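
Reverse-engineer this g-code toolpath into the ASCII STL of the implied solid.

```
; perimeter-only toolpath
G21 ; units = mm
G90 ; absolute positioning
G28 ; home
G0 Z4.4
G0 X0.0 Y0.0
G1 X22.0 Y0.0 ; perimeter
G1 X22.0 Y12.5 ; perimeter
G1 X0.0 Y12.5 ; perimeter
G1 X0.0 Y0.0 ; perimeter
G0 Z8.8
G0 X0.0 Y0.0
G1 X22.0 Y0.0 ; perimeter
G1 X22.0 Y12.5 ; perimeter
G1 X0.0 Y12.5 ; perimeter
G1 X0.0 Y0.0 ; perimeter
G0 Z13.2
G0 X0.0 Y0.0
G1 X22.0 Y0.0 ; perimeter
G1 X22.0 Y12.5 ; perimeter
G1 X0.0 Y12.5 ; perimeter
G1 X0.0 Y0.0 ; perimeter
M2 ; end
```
solid part
  facet normal 0.0000 0.0000 -1.0000
    outer loop
      vertex 22.0 12.5 0.0
      vertex 22.0 0.0 0.0
      vertex 0.0 0.0 0.0
    endloop
  endfacet
  facet normal 0.0000 0.0000 -1.0000
    outer loop
      vertex 0.0 12.5 0.0
      vertex 22.0 12.5 0.0
      vertex 0.0 0.0 0.0
    endloop
  endfacet
  facet normal 0.0000 0.0000 1.0000
    outer loop
      vertex 0.0 0.0 13.2
      vertex 22.0 0.0 13.2
      vertex 22.0 12.5 13.2
    endloop
  endfacet
  facet normal 0.0000 0.0000 1.0000
    outer loop
      vertex 0.0 0.0 13.2
      vertex 22.0 12.5 13.2
      vertex 0.0 12.5 13.2
    endloop
  endfacet
  facet normal 0.0000 -1.0000 0.0000
    outer loop
      vertex 0.0 0.0 0.0
      vertex 22.0 0.0 0.0
      vertex 22.0 0.0 13.2
    endloop
  endfacet
  facet normal 0.0000 -1.0000 0.0000
    outer loop
      vertex 0.0 0.0 0.0
      vertex 22.0 0.0 13.2
      vertex 0.0 0.0 13.2
    endloop
  endfacet
  facet normal 0.0000 1.0000 0.0000
    outer loop
      vertex 22.0 12.5 13.2
      vertex 22.0 12.5 0.0
      vertex 0.0 12.5 0.0
    endloop
  endfacet
  facet normal 0.0000 1.0000 0.0000
    outer loop
      vertex 0.0 12.5 13.2
      vertex 22.0 12.5 13.2
      vertex 0.0 12.5 0.0
    endloop
  endfacet
  facet normal -1.0000 0.0000 0.0000
    outer loop
      vertex 0.0 12.5 13.2
      vertex 0.0 12.5 0.0
      vertex 0.0 0.0 0.0
    endloop
  endfacet
  facet normal -1.0000 0.0000 0.0000
    outer loop
      vertex 0.0 0.0 13.2
      vertex 0.0 12.5 13.2
      vertex 0.0 0.0 0.0
    endloop
  endfacet
  facet normal 1.0000 0.0000 0.0000
    outer loop
      vertex 22.0 0.0 0.0
      vertex 22.0 12.5 0.0
      vertex 22.0 12.5 13.2
    endloop
  endfacet
  facet normal 1.0000 0.0000 0.0000
    outer loop
      vertex 22.0 0.0 0.0
      vertex 22.0 12.5 13.2
      vertex 22.0 0.0 13.2
    endloop
  endfacet
endsolid part

The G0 Z moves step by Δz≈4.4 mm. Every layer's G1 loop is the same polygon, so the solid is a straight extrusion of it from z=0 to z≈13.2. Closing with flat bottom and top caps and triangulating gives 12 facets — a rectangular box, roughly 22 × 12.5 mm footprint and 13.2 mm tall.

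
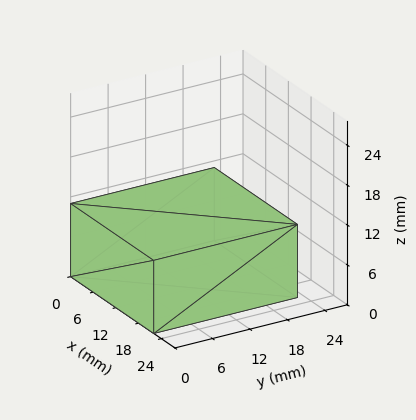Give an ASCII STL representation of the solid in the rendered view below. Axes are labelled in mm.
Reading the render: the shape is a rectangular box, roughly 22 × 23 mm footprint and 11 mm tall (dimensions read to the nearest mm from the axis ticks). For the STL, each face is triangulated and given an outward normal.

solid part
  facet normal 0.0000 0.0000 -1.0000
    outer loop
      vertex 22.0 23.0 0.0
      vertex 22.0 0.0 0.0
      vertex 0.0 0.0 0.0
    endloop
  endfacet
  facet normal 0.0000 0.0000 -1.0000
    outer loop
      vertex 0.0 23.0 0.0
      vertex 22.0 23.0 0.0
      vertex 0.0 0.0 0.0
    endloop
  endfacet
  facet normal 0.0000 0.0000 1.0000
    outer loop
      vertex 0.0 0.0 11.0
      vertex 22.0 0.0 11.0
      vertex 22.0 23.0 11.0
    endloop
  endfacet
  facet normal 0.0000 0.0000 1.0000
    outer loop
      vertex 0.0 0.0 11.0
      vertex 22.0 23.0 11.0
      vertex 0.0 23.0 11.0
    endloop
  endfacet
  facet normal 0.0000 -1.0000 0.0000
    outer loop
      vertex 0.0 0.0 0.0
      vertex 22.0 0.0 0.0
      vertex 22.0 0.0 11.0
    endloop
  endfacet
  facet normal 0.0000 -1.0000 0.0000
    outer loop
      vertex 0.0 0.0 0.0
      vertex 22.0 0.0 11.0
      vertex 0.0 0.0 11.0
    endloop
  endfacet
  facet normal 0.0000 1.0000 0.0000
    outer loop
      vertex 22.0 23.0 11.0
      vertex 22.0 23.0 0.0
      vertex 0.0 23.0 0.0
    endloop
  endfacet
  facet normal 0.0000 1.0000 0.0000
    outer loop
      vertex 0.0 23.0 11.0
      vertex 22.0 23.0 11.0
      vertex 0.0 23.0 0.0
    endloop
  endfacet
  facet normal -1.0000 0.0000 0.0000
    outer loop
      vertex 0.0 23.0 11.0
      vertex 0.0 23.0 0.0
      vertex 0.0 0.0 0.0
    endloop
  endfacet
  facet normal -1.0000 0.0000 0.0000
    outer loop
      vertex 0.0 0.0 11.0
      vertex 0.0 23.0 11.0
      vertex 0.0 0.0 0.0
    endloop
  endfacet
  facet normal 1.0000 0.0000 0.0000
    outer loop
      vertex 22.0 0.0 0.0
      vertex 22.0 23.0 0.0
      vertex 22.0 23.0 11.0
    endloop
  endfacet
  facet normal 1.0000 0.0000 0.0000
    outer loop
      vertex 22.0 0.0 0.0
      vertex 22.0 23.0 11.0
      vertex 22.0 0.0 11.0
    endloop
  endfacet
endsolid part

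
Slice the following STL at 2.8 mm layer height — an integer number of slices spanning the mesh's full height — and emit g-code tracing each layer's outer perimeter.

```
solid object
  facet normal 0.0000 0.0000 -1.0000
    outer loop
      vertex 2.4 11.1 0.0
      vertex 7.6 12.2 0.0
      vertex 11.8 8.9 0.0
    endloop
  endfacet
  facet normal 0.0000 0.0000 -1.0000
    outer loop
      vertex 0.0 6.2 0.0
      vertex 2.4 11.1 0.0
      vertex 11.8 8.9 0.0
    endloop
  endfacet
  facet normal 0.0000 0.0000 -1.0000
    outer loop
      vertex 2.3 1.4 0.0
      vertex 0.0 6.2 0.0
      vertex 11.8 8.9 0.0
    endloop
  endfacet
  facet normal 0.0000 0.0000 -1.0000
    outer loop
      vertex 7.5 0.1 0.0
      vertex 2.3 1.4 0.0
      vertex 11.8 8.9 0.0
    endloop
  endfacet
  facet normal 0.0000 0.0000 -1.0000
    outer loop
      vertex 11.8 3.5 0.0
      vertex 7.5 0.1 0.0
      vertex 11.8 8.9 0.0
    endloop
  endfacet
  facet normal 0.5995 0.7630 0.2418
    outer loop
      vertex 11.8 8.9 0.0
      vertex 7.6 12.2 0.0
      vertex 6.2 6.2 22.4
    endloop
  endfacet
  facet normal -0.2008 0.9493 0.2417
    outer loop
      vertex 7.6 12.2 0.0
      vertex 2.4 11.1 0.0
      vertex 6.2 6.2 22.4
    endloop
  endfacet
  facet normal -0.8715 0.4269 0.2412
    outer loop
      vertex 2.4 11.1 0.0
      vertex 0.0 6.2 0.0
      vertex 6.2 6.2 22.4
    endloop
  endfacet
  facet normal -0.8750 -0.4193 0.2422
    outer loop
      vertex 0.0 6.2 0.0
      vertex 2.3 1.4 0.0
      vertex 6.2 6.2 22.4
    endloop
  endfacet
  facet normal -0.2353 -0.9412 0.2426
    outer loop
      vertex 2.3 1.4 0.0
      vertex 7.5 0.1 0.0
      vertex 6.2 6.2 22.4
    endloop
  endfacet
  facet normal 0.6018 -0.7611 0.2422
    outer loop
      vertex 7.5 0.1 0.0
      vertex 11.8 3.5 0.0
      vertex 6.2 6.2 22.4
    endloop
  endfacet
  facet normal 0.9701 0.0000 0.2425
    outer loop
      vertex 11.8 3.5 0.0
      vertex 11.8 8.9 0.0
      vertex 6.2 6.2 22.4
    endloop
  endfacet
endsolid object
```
; perimeter-only toolpath
G21 ; units = mm
G90 ; absolute positioning
G28 ; home
; layer 1
G0 Z2.8
G0 X11.1 Y8.6
G1 X7.4 Y11.4
G1 X2.9 Y10.5
G1 X0.8 Y6.2
G1 X2.8 Y2.0
G1 X7.3 Y0.9
G1 X11.1 Y3.8
G1 X11.1 Y8.6
; layer 2
G0 Z5.6
G0 X10.4 Y8.2
G1 X7.2 Y10.7
G1 X3.3 Y9.9
G1 X1.6 Y6.2
G1 X3.3 Y2.6
G1 X7.2 Y1.6
G1 X10.4 Y4.2
G1 X10.4 Y8.2
; layer 3
G0 Z8.4
G0 X9.7 Y7.9
G1 X7.1 Y9.9
G1 X3.8 Y9.3
G1 X2.3 Y6.2
G1 X3.8 Y3.2
G1 X7.0 Y2.4
G1 X9.7 Y4.5
G1 X9.7 Y7.9
; layer 4
G0 Z11.2
G0 X9.0 Y7.6
G1 X6.9 Y9.2
G1 X4.3 Y8.7
G1 X3.1 Y6.2
G1 X4.2 Y3.8
G1 X6.8 Y3.1
G1 X9.0 Y4.8
G1 X9.0 Y7.6
; layer 5
G0 Z14.0
G0 X8.3 Y7.2
G1 X6.7 Y8.4
G1 X4.8 Y8.0
G1 X3.9 Y6.2
G1 X4.7 Y4.4
G1 X6.7 Y3.9
G1 X8.3 Y5.2
G1 X8.3 Y7.2
; layer 6
G0 Z16.8
G0 X7.6 Y6.9
G1 X6.6 Y7.7
G1 X5.2 Y7.4
G1 X4.6 Y6.2
G1 X5.2 Y5.0
G1 X6.5 Y4.7
G1 X7.6 Y5.5
G1 X7.6 Y6.9
; layer 7
G0 Z19.6
G0 X6.9 Y6.5
G1 X6.4 Y6.9
G1 X5.7 Y6.8
G1 X5.4 Y6.2
G1 X5.7 Y5.6
G1 X6.4 Y5.4
G1 X6.9 Y5.9
G1 X6.9 Y6.5
M2 ; end

The solid is a regular 7-sided pyramid, base circumscribed radius ≈ 6.2 mm, apex at z ≈ 22.4 mm. Slicing at Δz = 2.8 mm — 8 equal slices spanning the solid's height, so layer i sits at z = i·h/8 — gives 7 non-empty perimeters. Each is a 7-segment closed polygon; G0 lifts to the layer z and rapids to the start vertex, then G1 traces the edges. The cross-section shrinks linearly with z (the slice at the apex is degenerate and omitted).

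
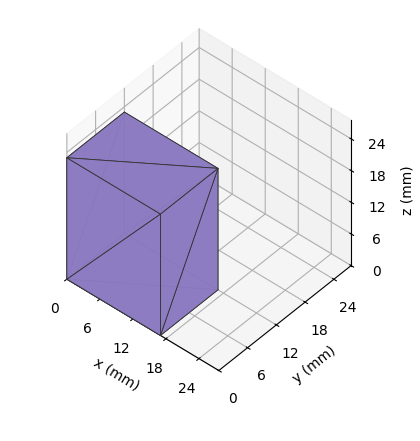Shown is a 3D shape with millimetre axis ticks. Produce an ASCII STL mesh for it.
Reading the render: the shape is a rectangular box, roughly 17 × 12 mm footprint and 23 mm tall (dimensions read to the nearest mm from the axis ticks). For the STL, each face is triangulated and given an outward normal.

solid part
  facet normal 0.0000 0.0000 -1.0000
    outer loop
      vertex 17.0 12.0 0.0
      vertex 17.0 0.0 0.0
      vertex 0.0 0.0 0.0
    endloop
  endfacet
  facet normal 0.0000 0.0000 -1.0000
    outer loop
      vertex 0.0 12.0 0.0
      vertex 17.0 12.0 0.0
      vertex 0.0 0.0 0.0
    endloop
  endfacet
  facet normal 0.0000 0.0000 1.0000
    outer loop
      vertex 0.0 0.0 23.0
      vertex 17.0 0.0 23.0
      vertex 17.0 12.0 23.0
    endloop
  endfacet
  facet normal 0.0000 0.0000 1.0000
    outer loop
      vertex 0.0 0.0 23.0
      vertex 17.0 12.0 23.0
      vertex 0.0 12.0 23.0
    endloop
  endfacet
  facet normal 0.0000 -1.0000 0.0000
    outer loop
      vertex 0.0 0.0 0.0
      vertex 17.0 0.0 0.0
      vertex 17.0 0.0 23.0
    endloop
  endfacet
  facet normal 0.0000 -1.0000 0.0000
    outer loop
      vertex 0.0 0.0 0.0
      vertex 17.0 0.0 23.0
      vertex 0.0 0.0 23.0
    endloop
  endfacet
  facet normal 0.0000 1.0000 0.0000
    outer loop
      vertex 17.0 12.0 23.0
      vertex 17.0 12.0 0.0
      vertex 0.0 12.0 0.0
    endloop
  endfacet
  facet normal 0.0000 1.0000 0.0000
    outer loop
      vertex 0.0 12.0 23.0
      vertex 17.0 12.0 23.0
      vertex 0.0 12.0 0.0
    endloop
  endfacet
  facet normal -1.0000 0.0000 0.0000
    outer loop
      vertex 0.0 12.0 23.0
      vertex 0.0 12.0 0.0
      vertex 0.0 0.0 0.0
    endloop
  endfacet
  facet normal -1.0000 0.0000 0.0000
    outer loop
      vertex 0.0 0.0 23.0
      vertex 0.0 12.0 23.0
      vertex 0.0 0.0 0.0
    endloop
  endfacet
  facet normal 1.0000 0.0000 0.0000
    outer loop
      vertex 17.0 0.0 0.0
      vertex 17.0 12.0 0.0
      vertex 17.0 12.0 23.0
    endloop
  endfacet
  facet normal 1.0000 0.0000 0.0000
    outer loop
      vertex 17.0 0.0 0.0
      vertex 17.0 12.0 23.0
      vertex 17.0 0.0 23.0
    endloop
  endfacet
endsolid part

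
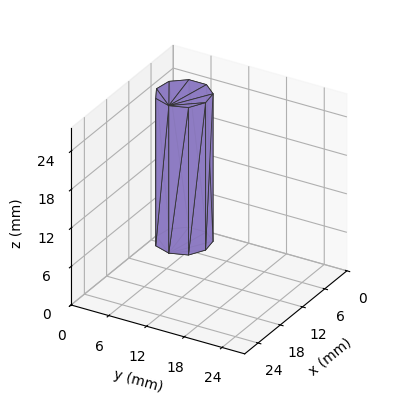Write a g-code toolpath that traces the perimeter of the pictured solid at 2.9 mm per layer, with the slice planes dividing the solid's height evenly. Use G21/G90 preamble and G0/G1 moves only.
Reading the render: the shape is a regular 9-sided prism (a cylinder approximated with 9 flat sides), circumscribed radius ≈ 4 mm, height ≈ 23 mm (dimensions read to the nearest mm from the axis ticks). For the g-code, the solid's height is divided into equal slices at the stated Δz and each level perimeter traced with G1 moves after a G0 lift.

; perimeter-only toolpath
G21 ; units = mm
G90 ; absolute positioning
G28 ; home
; layer 1
G0 Z2.9
G0 X8.0 Y4.0
G1 X7.1 Y6.6
G1 X4.7 Y7.9
G1 X2.0 Y7.5
G1 X0.2 Y5.4
G1 X0.2 Y2.6
G1 X2.0 Y0.5
G1 X4.7 Y0.1
G1 X7.1 Y1.4
G1 X8.0 Y4.0
; layer 2
G0 Z5.8
G0 X8.0 Y4.0
G1 X7.1 Y6.6
G1 X4.7 Y7.9
G1 X2.0 Y7.5
G1 X0.2 Y5.4
G1 X0.2 Y2.6
G1 X2.0 Y0.5
G1 X4.7 Y0.1
G1 X7.1 Y1.4
G1 X8.0 Y4.0
; layer 3
G0 Z8.6
G0 X8.0 Y4.0
G1 X7.1 Y6.6
G1 X4.7 Y7.9
G1 X2.0 Y7.5
G1 X0.2 Y5.4
G1 X0.2 Y2.6
G1 X2.0 Y0.5
G1 X4.7 Y0.1
G1 X7.1 Y1.4
G1 X8.0 Y4.0
; layer 4
G0 Z11.5
G0 X8.0 Y4.0
G1 X7.1 Y6.6
G1 X4.7 Y7.9
G1 X2.0 Y7.5
G1 X0.2 Y5.4
G1 X0.2 Y2.6
G1 X2.0 Y0.5
G1 X4.7 Y0.1
G1 X7.1 Y1.4
G1 X8.0 Y4.0
; layer 5
G0 Z14.4
G0 X8.0 Y4.0
G1 X7.1 Y6.6
G1 X4.7 Y7.9
G1 X2.0 Y7.5
G1 X0.2 Y5.4
G1 X0.2 Y2.6
G1 X2.0 Y0.5
G1 X4.7 Y0.1
G1 X7.1 Y1.4
G1 X8.0 Y4.0
; layer 6
G0 Z17.2
G0 X8.0 Y4.0
G1 X7.1 Y6.6
G1 X4.7 Y7.9
G1 X2.0 Y7.5
G1 X0.2 Y5.4
G1 X0.2 Y2.6
G1 X2.0 Y0.5
G1 X4.7 Y0.1
G1 X7.1 Y1.4
G1 X8.0 Y4.0
; layer 7
G0 Z20.1
G0 X8.0 Y4.0
G1 X7.1 Y6.6
G1 X4.7 Y7.9
G1 X2.0 Y7.5
G1 X0.2 Y5.4
G1 X0.2 Y2.6
G1 X2.0 Y0.5
G1 X4.7 Y0.1
G1 X7.1 Y1.4
G1 X8.0 Y4.0
; layer 8
G0 Z23.0
G0 X8.0 Y4.0
G1 X7.1 Y6.6
G1 X4.7 Y7.9
G1 X2.0 Y7.5
G1 X0.2 Y5.4
G1 X0.2 Y2.6
G1 X2.0 Y0.5
G1 X4.7 Y0.1
G1 X7.1 Y1.4
G1 X8.0 Y4.0
M2 ; end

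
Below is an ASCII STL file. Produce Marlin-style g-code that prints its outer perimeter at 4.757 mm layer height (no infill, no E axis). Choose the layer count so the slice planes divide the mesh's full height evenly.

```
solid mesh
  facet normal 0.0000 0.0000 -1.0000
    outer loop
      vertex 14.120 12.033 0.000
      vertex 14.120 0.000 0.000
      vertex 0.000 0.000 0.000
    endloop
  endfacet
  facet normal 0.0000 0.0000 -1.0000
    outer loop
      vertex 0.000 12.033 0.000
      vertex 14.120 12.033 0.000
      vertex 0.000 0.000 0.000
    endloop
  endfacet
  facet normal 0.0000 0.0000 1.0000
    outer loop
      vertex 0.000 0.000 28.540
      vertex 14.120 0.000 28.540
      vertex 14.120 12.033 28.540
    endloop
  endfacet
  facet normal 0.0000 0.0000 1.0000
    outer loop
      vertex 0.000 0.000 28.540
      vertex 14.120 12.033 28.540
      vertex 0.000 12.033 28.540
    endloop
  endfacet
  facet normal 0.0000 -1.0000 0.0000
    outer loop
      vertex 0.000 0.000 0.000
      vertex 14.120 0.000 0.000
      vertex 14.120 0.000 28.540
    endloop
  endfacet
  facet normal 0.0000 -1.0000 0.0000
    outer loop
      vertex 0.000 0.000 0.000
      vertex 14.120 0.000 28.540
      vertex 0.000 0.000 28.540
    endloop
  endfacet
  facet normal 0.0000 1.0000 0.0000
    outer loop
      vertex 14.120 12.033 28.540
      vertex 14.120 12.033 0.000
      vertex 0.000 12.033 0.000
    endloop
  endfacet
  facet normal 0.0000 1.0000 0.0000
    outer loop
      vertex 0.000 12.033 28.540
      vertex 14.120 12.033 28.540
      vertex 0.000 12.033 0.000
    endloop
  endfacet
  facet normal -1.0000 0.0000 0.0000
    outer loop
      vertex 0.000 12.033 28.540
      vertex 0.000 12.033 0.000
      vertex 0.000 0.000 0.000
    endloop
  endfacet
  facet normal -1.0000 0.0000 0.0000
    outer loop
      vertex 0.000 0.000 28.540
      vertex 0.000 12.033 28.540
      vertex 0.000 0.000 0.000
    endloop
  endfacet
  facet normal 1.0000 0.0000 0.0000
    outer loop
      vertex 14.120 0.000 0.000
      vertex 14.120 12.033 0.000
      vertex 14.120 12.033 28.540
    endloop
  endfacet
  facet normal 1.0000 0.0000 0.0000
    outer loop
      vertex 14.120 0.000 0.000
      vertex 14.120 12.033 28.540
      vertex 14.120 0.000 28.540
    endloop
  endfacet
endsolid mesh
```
; perimeter-only toolpath
G21 ; units = mm
G90 ; absolute positioning
G28 ; home
; layer 1
G0 Z4.757
G0 X0.000 Y0.000
G1 X14.120 Y0.000
G1 X14.120 Y12.033
G1 X0.000 Y12.033
G1 X0.000 Y0.000
; layer 2
G0 Z9.513
G0 X0.000 Y0.000
G1 X14.120 Y0.000
G1 X14.120 Y12.033
G1 X0.000 Y12.033
G1 X0.000 Y0.000
; layer 3
G0 Z14.270
G0 X0.000 Y0.000
G1 X14.120 Y0.000
G1 X14.120 Y12.033
G1 X0.000 Y12.033
G1 X0.000 Y0.000
; layer 4
G0 Z19.027
G0 X0.000 Y0.000
G1 X14.120 Y0.000
G1 X14.120 Y12.033
G1 X0.000 Y12.033
G1 X0.000 Y0.000
; layer 5
G0 Z23.783
G0 X0.000 Y0.000
G1 X14.120 Y0.000
G1 X14.120 Y12.033
G1 X0.000 Y12.033
G1 X0.000 Y0.000
; layer 6
G0 Z28.540
G0 X0.000 Y0.000
G1 X14.120 Y0.000
G1 X14.120 Y12.033
G1 X0.000 Y12.033
G1 X0.000 Y0.000
M2 ; end

The solid is a rectangular box, roughly 14.1 × 12 mm footprint and 28.5 mm tall. Slicing at Δz = 4.757 mm — 6 equal slices spanning the solid's height, so layer i sits at z = i·h/6 — gives 6 non-empty perimeters. Each is a 4-segment closed polygon; G0 lifts to the layer z and rapids to the start vertex, then G1 traces the edges.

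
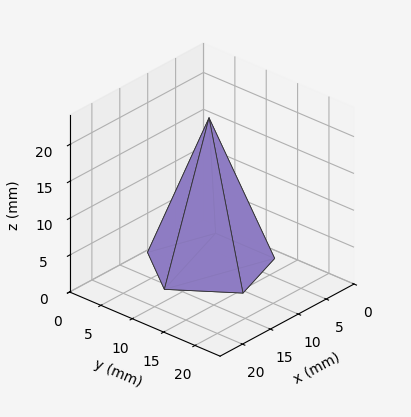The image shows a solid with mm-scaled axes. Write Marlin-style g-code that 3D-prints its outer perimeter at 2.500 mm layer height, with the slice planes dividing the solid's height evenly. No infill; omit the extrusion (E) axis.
Reading the render: the shape is a regular 5-sided pyramid, base circumscribed radius ≈ 8 mm, apex at z ≈ 20 mm (dimensions read to the nearest mm from the axis ticks). For the g-code, the solid's height is divided into equal slices at the stated Δz and each level perimeter traced with G1 moves after a G0 lift.

; perimeter-only toolpath
G21 ; units = mm
G90 ; absolute positioning
G28 ; home
; layer 1
G0 Z2.500
G0 X15.000 Y8.000
G1 X10.163 Y14.657
G1 X2.337 Y12.114
G1 X2.337 Y3.886
G1 X10.163 Y1.343
G1 X15.000 Y8.000
; layer 2
G0 Z5.000
G0 X14.000 Y8.000
G1 X9.854 Y13.706
G1 X3.146 Y11.527
G1 X3.146 Y4.473
G1 X9.854 Y2.294
G1 X14.000 Y8.000
; layer 3
G0 Z7.500
G0 X13.000 Y8.000
G1 X9.545 Y12.755
G1 X3.955 Y10.939
G1 X3.955 Y5.061
G1 X9.545 Y3.245
G1 X13.000 Y8.000
; layer 4
G0 Z10.000
G0 X12.000 Y8.000
G1 X9.236 Y11.804
G1 X4.764 Y10.351
G1 X4.764 Y5.649
G1 X9.236 Y4.196
G1 X12.000 Y8.000
; layer 5
G0 Z12.500
G0 X11.000 Y8.000
G1 X8.927 Y10.853
G1 X5.573 Y9.763
G1 X5.573 Y6.237
G1 X8.927 Y5.147
G1 X11.000 Y8.000
; layer 6
G0 Z15.000
G0 X10.000 Y8.000
G1 X8.618 Y9.902
G1 X6.382 Y9.175
G1 X6.382 Y6.825
G1 X8.618 Y6.098
G1 X10.000 Y8.000
; layer 7
G0 Z17.500
G0 X9.000 Y8.000
G1 X8.309 Y8.951
G1 X7.191 Y8.588
G1 X7.191 Y7.412
G1 X8.309 Y7.049
G1 X9.000 Y8.000
M2 ; end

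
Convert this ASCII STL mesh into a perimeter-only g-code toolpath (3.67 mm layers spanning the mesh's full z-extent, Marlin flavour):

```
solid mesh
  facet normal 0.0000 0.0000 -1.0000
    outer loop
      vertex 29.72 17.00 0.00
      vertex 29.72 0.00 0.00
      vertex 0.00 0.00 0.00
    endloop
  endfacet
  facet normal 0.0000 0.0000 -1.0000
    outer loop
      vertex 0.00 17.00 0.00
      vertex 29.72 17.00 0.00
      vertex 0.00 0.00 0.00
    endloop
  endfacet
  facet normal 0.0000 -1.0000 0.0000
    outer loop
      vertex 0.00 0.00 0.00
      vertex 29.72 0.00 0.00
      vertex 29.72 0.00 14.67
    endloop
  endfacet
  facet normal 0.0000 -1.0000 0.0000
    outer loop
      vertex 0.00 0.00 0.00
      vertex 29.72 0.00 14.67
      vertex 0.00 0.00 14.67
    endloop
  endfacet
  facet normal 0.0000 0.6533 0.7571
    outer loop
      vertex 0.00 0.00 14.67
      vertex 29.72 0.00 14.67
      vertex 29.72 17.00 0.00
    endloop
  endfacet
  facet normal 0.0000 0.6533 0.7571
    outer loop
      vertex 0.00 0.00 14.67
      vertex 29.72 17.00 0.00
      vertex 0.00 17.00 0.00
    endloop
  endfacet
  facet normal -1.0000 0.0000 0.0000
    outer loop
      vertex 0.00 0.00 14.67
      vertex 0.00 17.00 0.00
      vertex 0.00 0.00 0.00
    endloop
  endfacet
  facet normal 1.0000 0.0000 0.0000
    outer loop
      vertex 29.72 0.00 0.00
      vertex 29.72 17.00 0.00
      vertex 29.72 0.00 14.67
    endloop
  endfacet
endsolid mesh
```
; perimeter-only toolpath
G21 ; units = mm
G90 ; absolute positioning
G28 ; home
; layer 1
G0 Z3.67
G0 X0.00 Y0.00
G1 X29.72 Y0.00
G1 X29.72 Y12.75
G1 X0.00 Y12.75
G1 X0.00 Y0.00
; layer 2
G0 Z7.33
G0 X0.00 Y0.00
G1 X29.72 Y0.00
G1 X29.72 Y8.50
G1 X0.00 Y8.50
G1 X0.00 Y0.00
; layer 3
G0 Z11.00
G0 X0.00 Y0.00
G1 X29.72 Y0.00
G1 X29.72 Y4.25
G1 X0.00 Y4.25
G1 X0.00 Y0.00
M2 ; end

The solid is a wedge (ramp): 29.7 × 17 mm base, rising to 14.7 mm along the y=0 edge and sloping linearly to z=0 at y=17. Slicing at Δz = 3.67 mm — 4 equal slices spanning the solid's height, so layer i sits at z = i·h/4 — gives 3 non-empty perimeters. Each is a 4-segment closed polygon; G0 lifts to the layer z and rapids to the start vertex, then G1 traces the edges. The cross-section shrinks linearly with z (the slice at the apex is degenerate and omitted).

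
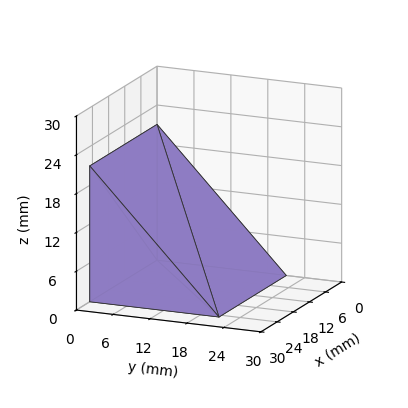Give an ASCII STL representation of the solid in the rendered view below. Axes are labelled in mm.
Reading the render: the shape is a wedge (ramp): 25 × 21 mm base, rising to 21 mm along the y=0 edge and sloping linearly to z=0 at y=21 (dimensions read to the nearest mm from the axis ticks). For the STL, each face is triangulated and given an outward normal.

solid part
  facet normal 0.0000 0.0000 -1.0000
    outer loop
      vertex 25.000 21.000 0.000
      vertex 25.000 0.000 0.000
      vertex 0.000 0.000 0.000
    endloop
  endfacet
  facet normal 0.0000 0.0000 -1.0000
    outer loop
      vertex 0.000 21.000 0.000
      vertex 25.000 21.000 0.000
      vertex 0.000 0.000 0.000
    endloop
  endfacet
  facet normal 0.0000 -1.0000 0.0000
    outer loop
      vertex 0.000 0.000 0.000
      vertex 25.000 0.000 0.000
      vertex 25.000 0.000 21.000
    endloop
  endfacet
  facet normal 0.0000 -1.0000 0.0000
    outer loop
      vertex 0.000 0.000 0.000
      vertex 25.000 0.000 21.000
      vertex 0.000 0.000 21.000
    endloop
  endfacet
  facet normal 0.0000 0.7071 0.7071
    outer loop
      vertex 0.000 0.000 21.000
      vertex 25.000 0.000 21.000
      vertex 25.000 21.000 0.000
    endloop
  endfacet
  facet normal 0.0000 0.7071 0.7071
    outer loop
      vertex 0.000 0.000 21.000
      vertex 25.000 21.000 0.000
      vertex 0.000 21.000 0.000
    endloop
  endfacet
  facet normal -1.0000 0.0000 0.0000
    outer loop
      vertex 0.000 0.000 21.000
      vertex 0.000 21.000 0.000
      vertex 0.000 0.000 0.000
    endloop
  endfacet
  facet normal 1.0000 0.0000 0.0000
    outer loop
      vertex 25.000 0.000 0.000
      vertex 25.000 21.000 0.000
      vertex 25.000 0.000 21.000
    endloop
  endfacet
endsolid part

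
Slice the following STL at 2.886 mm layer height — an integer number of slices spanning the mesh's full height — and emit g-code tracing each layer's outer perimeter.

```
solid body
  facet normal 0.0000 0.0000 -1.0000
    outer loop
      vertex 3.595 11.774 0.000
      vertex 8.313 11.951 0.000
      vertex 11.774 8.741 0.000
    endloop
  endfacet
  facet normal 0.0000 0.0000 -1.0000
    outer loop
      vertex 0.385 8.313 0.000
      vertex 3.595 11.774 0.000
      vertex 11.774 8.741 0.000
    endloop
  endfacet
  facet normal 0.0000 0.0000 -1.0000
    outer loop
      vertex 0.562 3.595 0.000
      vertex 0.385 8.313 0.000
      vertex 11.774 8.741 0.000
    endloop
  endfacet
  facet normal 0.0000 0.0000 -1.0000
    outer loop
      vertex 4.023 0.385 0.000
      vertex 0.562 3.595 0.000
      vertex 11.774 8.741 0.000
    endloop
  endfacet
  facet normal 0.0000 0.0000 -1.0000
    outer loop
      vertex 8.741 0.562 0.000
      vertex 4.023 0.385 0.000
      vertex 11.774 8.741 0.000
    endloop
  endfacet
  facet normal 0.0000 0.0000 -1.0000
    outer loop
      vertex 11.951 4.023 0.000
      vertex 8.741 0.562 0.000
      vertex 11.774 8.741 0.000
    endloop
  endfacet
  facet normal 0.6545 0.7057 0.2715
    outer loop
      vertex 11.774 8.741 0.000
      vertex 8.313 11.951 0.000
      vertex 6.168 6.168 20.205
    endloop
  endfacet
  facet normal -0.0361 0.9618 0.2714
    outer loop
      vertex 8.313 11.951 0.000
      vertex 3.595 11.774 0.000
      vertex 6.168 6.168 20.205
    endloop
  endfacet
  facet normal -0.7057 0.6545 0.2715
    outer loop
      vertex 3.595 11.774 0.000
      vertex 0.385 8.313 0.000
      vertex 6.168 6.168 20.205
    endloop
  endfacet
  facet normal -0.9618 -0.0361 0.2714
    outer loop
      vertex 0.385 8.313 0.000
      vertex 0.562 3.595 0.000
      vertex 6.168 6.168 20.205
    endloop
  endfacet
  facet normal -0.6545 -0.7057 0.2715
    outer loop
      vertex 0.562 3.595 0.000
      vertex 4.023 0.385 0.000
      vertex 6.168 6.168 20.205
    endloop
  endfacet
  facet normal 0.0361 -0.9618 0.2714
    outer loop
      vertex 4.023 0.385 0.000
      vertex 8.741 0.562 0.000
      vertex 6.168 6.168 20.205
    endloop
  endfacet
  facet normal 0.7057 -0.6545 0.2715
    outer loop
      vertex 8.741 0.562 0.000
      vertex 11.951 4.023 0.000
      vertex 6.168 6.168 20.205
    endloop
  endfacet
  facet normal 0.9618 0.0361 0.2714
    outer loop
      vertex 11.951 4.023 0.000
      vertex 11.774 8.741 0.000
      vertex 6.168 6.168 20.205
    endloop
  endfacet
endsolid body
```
; perimeter-only toolpath
G21 ; units = mm
G90 ; absolute positioning
G28 ; home
; layer 1
G0 Z2.886
G0 X10.973 Y8.373
G1 X8.007 Y11.125
G1 X3.963 Y10.973
G1 X1.211 Y8.007
G1 X1.363 Y3.963
G1 X4.329 Y1.211
G1 X8.373 Y1.363
G1 X11.125 Y4.329
G1 X10.973 Y8.373
; layer 2
G0 Z5.773
G0 X10.172 Y8.006
G1 X7.700 Y10.299
G1 X4.330 Y10.172
G1 X2.037 Y7.700
G1 X2.164 Y4.330
G1 X4.636 Y2.037
G1 X8.006 Y2.164
G1 X10.299 Y4.636
G1 X10.172 Y8.006
; layer 3
G0 Z8.659
G0 X9.371 Y7.638
G1 X7.394 Y9.473
G1 X4.698 Y9.371
G1 X2.863 Y7.394
G1 X2.965 Y4.698
G1 X4.942 Y2.863
G1 X7.638 Y2.965
G1 X9.473 Y4.942
G1 X9.371 Y7.638
; layer 4
G0 Z11.546
G0 X8.571 Y7.271
G1 X7.087 Y8.646
G1 X5.065 Y8.571
G1 X3.690 Y7.087
G1 X3.765 Y5.065
G1 X5.249 Y3.690
G1 X7.271 Y3.765
G1 X8.646 Y5.249
G1 X8.571 Y7.271
; layer 5
G0 Z14.432
G0 X7.770 Y6.903
G1 X6.781 Y7.820
G1 X5.433 Y7.770
G1 X4.516 Y6.781
G1 X4.566 Y5.433
G1 X5.555 Y4.516
G1 X6.903 Y4.566
G1 X7.820 Y5.555
G1 X7.770 Y6.903
; layer 6
G0 Z17.319
G0 X6.969 Y6.536
G1 X6.474 Y6.994
G1 X5.800 Y6.969
G1 X5.342 Y6.474
G1 X5.367 Y5.800
G1 X5.862 Y5.342
G1 X6.536 Y5.367
G1 X6.994 Y5.862
G1 X6.969 Y6.536
M2 ; end

The solid is a regular 8-sided pyramid, base circumscribed radius ≈ 6.17 mm, apex at z ≈ 20.2 mm. Slicing at Δz = 2.886 mm — 7 equal slices spanning the solid's height, so layer i sits at z = i·h/7 — gives 6 non-empty perimeters. Each is a 8-segment closed polygon; G0 lifts to the layer z and rapids to the start vertex, then G1 traces the edges. The cross-section shrinks linearly with z (the slice at the apex is degenerate and omitted).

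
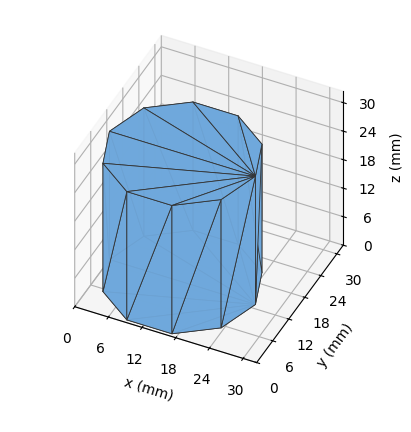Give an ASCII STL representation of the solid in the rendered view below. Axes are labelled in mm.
Reading the render: the shape is a regular 10-sided prism (a cylinder approximated with 10 flat sides), circumscribed radius ≈ 13 mm, height ≈ 27 mm (dimensions read to the nearest mm from the axis ticks). For the STL, each face is triangulated and given an outward normal.

solid part
  facet normal 0.0000 0.0000 -1.0000
    outer loop
      vertex 17.017 25.364 0.000
      vertex 23.517 20.641 0.000
      vertex 26.000 13.000 0.000
    endloop
  endfacet
  facet normal 0.0000 0.0000 -1.0000
    outer loop
      vertex 8.983 25.364 0.000
      vertex 17.017 25.364 0.000
      vertex 26.000 13.000 0.000
    endloop
  endfacet
  facet normal 0.0000 0.0000 -1.0000
    outer loop
      vertex 2.483 20.641 0.000
      vertex 8.983 25.364 0.000
      vertex 26.000 13.000 0.000
    endloop
  endfacet
  facet normal 0.0000 0.0000 -1.0000
    outer loop
      vertex 0.000 13.000 0.000
      vertex 2.483 20.641 0.000
      vertex 26.000 13.000 0.000
    endloop
  endfacet
  facet normal 0.0000 0.0000 -1.0000
    outer loop
      vertex 2.483 5.359 0.000
      vertex 0.000 13.000 0.000
      vertex 26.000 13.000 0.000
    endloop
  endfacet
  facet normal 0.0000 0.0000 -1.0000
    outer loop
      vertex 8.983 0.636 0.000
      vertex 2.483 5.359 0.000
      vertex 26.000 13.000 0.000
    endloop
  endfacet
  facet normal 0.0000 0.0000 -1.0000
    outer loop
      vertex 17.017 0.636 0.000
      vertex 8.983 0.636 0.000
      vertex 26.000 13.000 0.000
    endloop
  endfacet
  facet normal 0.0000 0.0000 -1.0000
    outer loop
      vertex 23.517 5.359 0.000
      vertex 17.017 0.636 0.000
      vertex 26.000 13.000 0.000
    endloop
  endfacet
  facet normal 0.0000 0.0000 1.0000
    outer loop
      vertex 26.000 13.000 27.000
      vertex 23.517 20.641 27.000
      vertex 17.017 25.364 27.000
    endloop
  endfacet
  facet normal 0.0000 0.0000 1.0000
    outer loop
      vertex 26.000 13.000 27.000
      vertex 17.017 25.364 27.000
      vertex 8.983 25.364 27.000
    endloop
  endfacet
  facet normal 0.0000 0.0000 1.0000
    outer loop
      vertex 26.000 13.000 27.000
      vertex 8.983 25.364 27.000
      vertex 2.483 20.641 27.000
    endloop
  endfacet
  facet normal 0.0000 0.0000 1.0000
    outer loop
      vertex 26.000 13.000 27.000
      vertex 2.483 20.641 27.000
      vertex 0.000 13.000 27.000
    endloop
  endfacet
  facet normal 0.0000 0.0000 1.0000
    outer loop
      vertex 26.000 13.000 27.000
      vertex 0.000 13.000 27.000
      vertex 2.483 5.359 27.000
    endloop
  endfacet
  facet normal 0.0000 0.0000 1.0000
    outer loop
      vertex 26.000 13.000 27.000
      vertex 2.483 5.359 27.000
      vertex 8.983 0.636 27.000
    endloop
  endfacet
  facet normal 0.0000 0.0000 1.0000
    outer loop
      vertex 26.000 13.000 27.000
      vertex 8.983 0.636 27.000
      vertex 17.017 0.636 27.000
    endloop
  endfacet
  facet normal 0.0000 0.0000 1.0000
    outer loop
      vertex 26.000 13.000 27.000
      vertex 17.017 0.636 27.000
      vertex 23.517 5.359 27.000
    endloop
  endfacet
  facet normal 0.9510 0.3090 0.0000
    outer loop
      vertex 26.000 13.000 0.000
      vertex 23.517 20.641 0.000
      vertex 23.517 20.641 27.000
    endloop
  endfacet
  facet normal 0.9510 0.3090 0.0000
    outer loop
      vertex 26.000 13.000 0.000
      vertex 23.517 20.641 27.000
      vertex 26.000 13.000 27.000
    endloop
  endfacet
  facet normal 0.5878 0.8090 0.0000
    outer loop
      vertex 23.517 20.641 0.000
      vertex 17.017 25.364 0.000
      vertex 17.017 25.364 27.000
    endloop
  endfacet
  facet normal 0.5878 0.8090 0.0000
    outer loop
      vertex 23.517 20.641 0.000
      vertex 17.017 25.364 27.000
      vertex 23.517 20.641 27.000
    endloop
  endfacet
  facet normal 0.0000 1.0000 0.0000
    outer loop
      vertex 17.017 25.364 0.000
      vertex 8.983 25.364 0.000
      vertex 8.983 25.364 27.000
    endloop
  endfacet
  facet normal 0.0000 1.0000 0.0000
    outer loop
      vertex 17.017 25.364 0.000
      vertex 8.983 25.364 27.000
      vertex 17.017 25.364 27.000
    endloop
  endfacet
  facet normal -0.5878 0.8090 0.0000
    outer loop
      vertex 8.983 25.364 0.000
      vertex 2.483 20.641 0.000
      vertex 2.483 20.641 27.000
    endloop
  endfacet
  facet normal -0.5878 0.8090 0.0000
    outer loop
      vertex 8.983 25.364 0.000
      vertex 2.483 20.641 27.000
      vertex 8.983 25.364 27.000
    endloop
  endfacet
  facet normal -0.9510 0.3090 0.0000
    outer loop
      vertex 2.483 20.641 0.000
      vertex 0.000 13.000 0.000
      vertex 0.000 13.000 27.000
    endloop
  endfacet
  facet normal -0.9510 0.3090 0.0000
    outer loop
      vertex 2.483 20.641 0.000
      vertex 0.000 13.000 27.000
      vertex 2.483 20.641 27.000
    endloop
  endfacet
  facet normal -0.9510 -0.3090 0.0000
    outer loop
      vertex 0.000 13.000 0.000
      vertex 2.483 5.359 0.000
      vertex 2.483 5.359 27.000
    endloop
  endfacet
  facet normal -0.9510 -0.3090 0.0000
    outer loop
      vertex 0.000 13.000 0.000
      vertex 2.483 5.359 27.000
      vertex 0.000 13.000 27.000
    endloop
  endfacet
  facet normal -0.5878 -0.8090 0.0000
    outer loop
      vertex 2.483 5.359 0.000
      vertex 8.983 0.636 0.000
      vertex 8.983 0.636 27.000
    endloop
  endfacet
  facet normal -0.5878 -0.8090 0.0000
    outer loop
      vertex 2.483 5.359 0.000
      vertex 8.983 0.636 27.000
      vertex 2.483 5.359 27.000
    endloop
  endfacet
  facet normal 0.0000 -1.0000 0.0000
    outer loop
      vertex 8.983 0.636 0.000
      vertex 17.017 0.636 0.000
      vertex 17.017 0.636 27.000
    endloop
  endfacet
  facet normal 0.0000 -1.0000 0.0000
    outer loop
      vertex 8.983 0.636 0.000
      vertex 17.017 0.636 27.000
      vertex 8.983 0.636 27.000
    endloop
  endfacet
  facet normal 0.5878 -0.8090 0.0000
    outer loop
      vertex 17.017 0.636 0.000
      vertex 23.517 5.359 0.000
      vertex 23.517 5.359 27.000
    endloop
  endfacet
  facet normal 0.5878 -0.8090 0.0000
    outer loop
      vertex 17.017 0.636 0.000
      vertex 23.517 5.359 27.000
      vertex 17.017 0.636 27.000
    endloop
  endfacet
  facet normal 0.9510 -0.3090 0.0000
    outer loop
      vertex 23.517 5.359 0.000
      vertex 26.000 13.000 0.000
      vertex 26.000 13.000 27.000
    endloop
  endfacet
  facet normal 0.9510 -0.3090 0.0000
    outer loop
      vertex 23.517 5.359 0.000
      vertex 26.000 13.000 27.000
      vertex 23.517 5.359 27.000
    endloop
  endfacet
endsolid part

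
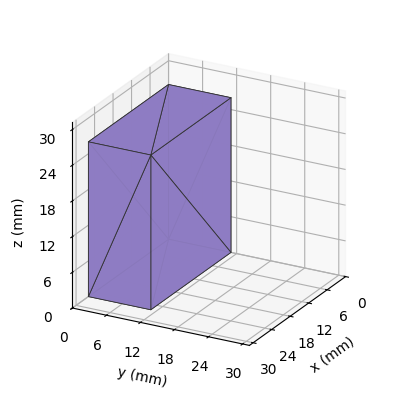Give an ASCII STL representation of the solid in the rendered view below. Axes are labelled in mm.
Reading the render: the shape is a rectangular box, roughly 26 × 11 mm footprint and 26 mm tall (dimensions read to the nearest mm from the axis ticks). For the STL, each face is triangulated and given an outward normal.

solid part
  facet normal 0.0000 0.0000 -1.0000
    outer loop
      vertex 26.0 11.0 0.0
      vertex 26.0 0.0 0.0
      vertex 0.0 0.0 0.0
    endloop
  endfacet
  facet normal 0.0000 0.0000 -1.0000
    outer loop
      vertex 0.0 11.0 0.0
      vertex 26.0 11.0 0.0
      vertex 0.0 0.0 0.0
    endloop
  endfacet
  facet normal 0.0000 0.0000 1.0000
    outer loop
      vertex 0.0 0.0 26.0
      vertex 26.0 0.0 26.0
      vertex 26.0 11.0 26.0
    endloop
  endfacet
  facet normal 0.0000 0.0000 1.0000
    outer loop
      vertex 0.0 0.0 26.0
      vertex 26.0 11.0 26.0
      vertex 0.0 11.0 26.0
    endloop
  endfacet
  facet normal 0.0000 -1.0000 0.0000
    outer loop
      vertex 0.0 0.0 0.0
      vertex 26.0 0.0 0.0
      vertex 26.0 0.0 26.0
    endloop
  endfacet
  facet normal 0.0000 -1.0000 0.0000
    outer loop
      vertex 0.0 0.0 0.0
      vertex 26.0 0.0 26.0
      vertex 0.0 0.0 26.0
    endloop
  endfacet
  facet normal 0.0000 1.0000 0.0000
    outer loop
      vertex 26.0 11.0 26.0
      vertex 26.0 11.0 0.0
      vertex 0.0 11.0 0.0
    endloop
  endfacet
  facet normal 0.0000 1.0000 0.0000
    outer loop
      vertex 0.0 11.0 26.0
      vertex 26.0 11.0 26.0
      vertex 0.0 11.0 0.0
    endloop
  endfacet
  facet normal -1.0000 0.0000 0.0000
    outer loop
      vertex 0.0 11.0 26.0
      vertex 0.0 11.0 0.0
      vertex 0.0 0.0 0.0
    endloop
  endfacet
  facet normal -1.0000 0.0000 0.0000
    outer loop
      vertex 0.0 0.0 26.0
      vertex 0.0 11.0 26.0
      vertex 0.0 0.0 0.0
    endloop
  endfacet
  facet normal 1.0000 0.0000 0.0000
    outer loop
      vertex 26.0 0.0 0.0
      vertex 26.0 11.0 0.0
      vertex 26.0 11.0 26.0
    endloop
  endfacet
  facet normal 1.0000 0.0000 0.0000
    outer loop
      vertex 26.0 0.0 0.0
      vertex 26.0 11.0 26.0
      vertex 26.0 0.0 26.0
    endloop
  endfacet
endsolid part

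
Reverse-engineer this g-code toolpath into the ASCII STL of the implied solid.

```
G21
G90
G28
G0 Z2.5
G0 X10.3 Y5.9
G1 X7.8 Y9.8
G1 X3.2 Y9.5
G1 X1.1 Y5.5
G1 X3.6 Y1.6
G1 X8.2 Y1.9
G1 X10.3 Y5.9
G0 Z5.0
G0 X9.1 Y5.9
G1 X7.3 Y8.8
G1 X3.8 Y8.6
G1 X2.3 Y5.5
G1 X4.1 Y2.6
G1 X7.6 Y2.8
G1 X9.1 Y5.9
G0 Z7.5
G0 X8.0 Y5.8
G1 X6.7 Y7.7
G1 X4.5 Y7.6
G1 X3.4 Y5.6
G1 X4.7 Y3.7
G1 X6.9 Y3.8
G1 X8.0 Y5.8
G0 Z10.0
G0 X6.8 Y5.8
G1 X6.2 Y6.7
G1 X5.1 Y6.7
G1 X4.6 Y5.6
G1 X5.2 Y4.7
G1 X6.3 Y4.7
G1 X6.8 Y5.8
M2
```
solid part
  facet normal 0.0000 0.0000 -1.0000
    outer loop
      vertex 2.6 10.5 0.0
      vertex 8.3 10.8 0.0
      vertex 11.4 6.0 0.0
    endloop
  endfacet
  facet normal 0.0000 0.0000 -1.0000
    outer loop
      vertex 0.0 5.4 0.0
      vertex 2.6 10.5 0.0
      vertex 11.4 6.0 0.0
    endloop
  endfacet
  facet normal 0.0000 0.0000 -1.0000
    outer loop
      vertex 3.1 0.6 0.0
      vertex 0.0 5.4 0.0
      vertex 11.4 6.0 0.0
    endloop
  endfacet
  facet normal 0.0000 0.0000 -1.0000
    outer loop
      vertex 8.8 0.9 0.0
      vertex 3.1 0.6 0.0
      vertex 11.4 6.0 0.0
    endloop
  endfacet
  facet normal 0.7810 0.5044 0.3682
    outer loop
      vertex 11.4 6.0 0.0
      vertex 8.3 10.8 0.0
      vertex 5.7 5.7 12.5
    endloop
  endfacet
  facet normal -0.0489 0.9283 0.3686
    outer loop
      vertex 8.3 10.8 0.0
      vertex 2.6 10.5 0.0
      vertex 5.7 5.7 12.5
    endloop
  endfacet
  facet normal -0.8285 0.4224 0.3677
    outer loop
      vertex 2.6 10.5 0.0
      vertex 0.0 5.4 0.0
      vertex 5.7 5.7 12.5
    endloop
  endfacet
  facet normal -0.7810 -0.5044 0.3682
    outer loop
      vertex 0.0 5.4 0.0
      vertex 3.1 0.6 0.0
      vertex 5.7 5.7 12.5
    endloop
  endfacet
  facet normal 0.0489 -0.9283 0.3686
    outer loop
      vertex 3.1 0.6 0.0
      vertex 8.8 0.9 0.0
      vertex 5.7 5.7 12.5
    endloop
  endfacet
  facet normal 0.8285 -0.4224 0.3677
    outer loop
      vertex 8.8 0.9 0.0
      vertex 11.4 6.0 0.0
      vertex 5.7 5.7 12.5
    endloop
  endfacet
endsolid part

The G0 Z moves step by Δz≈2.5 mm. The G1 loops shrink linearly with z, so the solid tapers from its base footprint up to z≈12.5. Closing with a flat bottom cap and the tapered top and triangulating gives 10 facets — a regular 6-sided pyramid, base circumscribed radius ≈ 5.7 mm, apex at z ≈ 12.5 mm.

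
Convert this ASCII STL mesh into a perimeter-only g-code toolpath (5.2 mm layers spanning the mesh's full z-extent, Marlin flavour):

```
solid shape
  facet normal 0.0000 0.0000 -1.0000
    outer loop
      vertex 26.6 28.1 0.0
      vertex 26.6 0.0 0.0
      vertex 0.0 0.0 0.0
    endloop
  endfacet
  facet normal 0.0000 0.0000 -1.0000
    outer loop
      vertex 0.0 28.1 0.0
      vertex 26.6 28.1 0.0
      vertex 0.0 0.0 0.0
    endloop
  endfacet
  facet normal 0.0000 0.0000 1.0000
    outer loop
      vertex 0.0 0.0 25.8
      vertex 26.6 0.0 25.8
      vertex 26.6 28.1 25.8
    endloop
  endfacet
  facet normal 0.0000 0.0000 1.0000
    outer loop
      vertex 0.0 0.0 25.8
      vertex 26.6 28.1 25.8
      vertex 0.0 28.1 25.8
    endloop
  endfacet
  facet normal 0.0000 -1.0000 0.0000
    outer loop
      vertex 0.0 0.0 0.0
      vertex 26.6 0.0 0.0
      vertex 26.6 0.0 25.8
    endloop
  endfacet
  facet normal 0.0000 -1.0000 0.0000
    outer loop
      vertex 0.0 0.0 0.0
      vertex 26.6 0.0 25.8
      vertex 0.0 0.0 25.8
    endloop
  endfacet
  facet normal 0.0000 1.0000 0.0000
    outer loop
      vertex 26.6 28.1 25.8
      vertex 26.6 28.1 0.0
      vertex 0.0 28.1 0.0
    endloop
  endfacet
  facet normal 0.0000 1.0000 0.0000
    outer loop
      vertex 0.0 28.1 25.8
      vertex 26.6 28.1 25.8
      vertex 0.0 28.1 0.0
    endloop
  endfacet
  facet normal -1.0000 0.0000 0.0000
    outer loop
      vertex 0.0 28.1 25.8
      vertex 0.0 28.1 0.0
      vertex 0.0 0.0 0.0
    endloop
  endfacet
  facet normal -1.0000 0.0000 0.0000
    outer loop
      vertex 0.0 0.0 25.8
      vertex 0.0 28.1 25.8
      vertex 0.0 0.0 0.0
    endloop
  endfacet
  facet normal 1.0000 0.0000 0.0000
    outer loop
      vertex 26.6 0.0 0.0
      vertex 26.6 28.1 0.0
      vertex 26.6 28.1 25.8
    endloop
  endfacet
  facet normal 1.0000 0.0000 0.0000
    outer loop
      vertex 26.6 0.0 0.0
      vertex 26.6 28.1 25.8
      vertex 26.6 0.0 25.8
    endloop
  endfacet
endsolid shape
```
; perimeter-only toolpath
G21 ; units = mm
G90 ; absolute positioning
G28 ; home
; layer 1
G0 Z5.2
G0 X0.0 Y0.0
G1 X26.6 Y0.0
G1 X26.6 Y28.1
G1 X0.0 Y28.1
G1 X0.0 Y0.0
; layer 2
G0 Z10.3
G0 X0.0 Y0.0
G1 X26.6 Y0.0
G1 X26.6 Y28.1
G1 X0.0 Y28.1
G1 X0.0 Y0.0
; layer 3
G0 Z15.5
G0 X0.0 Y0.0
G1 X26.6 Y0.0
G1 X26.6 Y28.1
G1 X0.0 Y28.1
G1 X0.0 Y0.0
; layer 4
G0 Z20.6
G0 X0.0 Y0.0
G1 X26.6 Y0.0
G1 X26.6 Y28.1
G1 X0.0 Y28.1
G1 X0.0 Y0.0
; layer 5
G0 Z25.8
G0 X0.0 Y0.0
G1 X26.6 Y0.0
G1 X26.6 Y28.1
G1 X0.0 Y28.1
G1 X0.0 Y0.0
M2 ; end

The solid is a rectangular box, roughly 26.6 × 28.1 mm footprint and 25.8 mm tall. Slicing at Δz = 5.2 mm — 5 equal slices spanning the solid's height, so layer i sits at z = i·h/5 — gives 5 non-empty perimeters. Each is a 4-segment closed polygon; G0 lifts to the layer z and rapids to the start vertex, then G1 traces the edges.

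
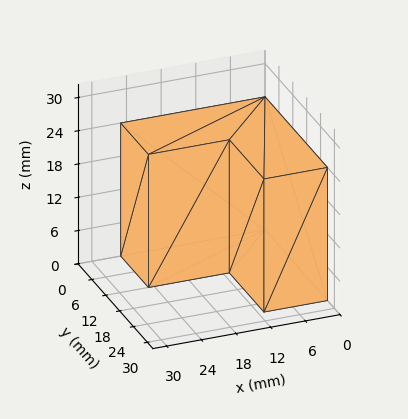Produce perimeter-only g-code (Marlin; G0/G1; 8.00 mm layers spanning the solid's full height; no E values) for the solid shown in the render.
Reading the render: the shape is an L-shaped prism: outer 25 × 27 mm, arm thicknesses ≈ 12 mm (horizontal) and 11 mm (vertical), extruded 24 mm in z (dimensions read to the nearest mm from the axis ticks). For the g-code, the solid's height is divided into equal slices at the stated Δz and each level perimeter traced with G1 moves after a G0 lift.

; perimeter-only toolpath
G21 ; units = mm
G90 ; absolute positioning
G28 ; home
; layer 1
G0 Z8.00
G0 X0.00 Y0.00
G1 X25.00 Y0.00
G1 X25.00 Y12.00
G1 X11.00 Y12.00
G1 X11.00 Y27.00
G1 X0.00 Y27.00
G1 X0.00 Y0.00
; layer 2
G0 Z16.00
G0 X0.00 Y0.00
G1 X25.00 Y0.00
G1 X25.00 Y12.00
G1 X11.00 Y12.00
G1 X11.00 Y27.00
G1 X0.00 Y27.00
G1 X0.00 Y0.00
; layer 3
G0 Z24.00
G0 X0.00 Y0.00
G1 X25.00 Y0.00
G1 X25.00 Y12.00
G1 X11.00 Y12.00
G1 X11.00 Y27.00
G1 X0.00 Y27.00
G1 X0.00 Y0.00
M2 ; end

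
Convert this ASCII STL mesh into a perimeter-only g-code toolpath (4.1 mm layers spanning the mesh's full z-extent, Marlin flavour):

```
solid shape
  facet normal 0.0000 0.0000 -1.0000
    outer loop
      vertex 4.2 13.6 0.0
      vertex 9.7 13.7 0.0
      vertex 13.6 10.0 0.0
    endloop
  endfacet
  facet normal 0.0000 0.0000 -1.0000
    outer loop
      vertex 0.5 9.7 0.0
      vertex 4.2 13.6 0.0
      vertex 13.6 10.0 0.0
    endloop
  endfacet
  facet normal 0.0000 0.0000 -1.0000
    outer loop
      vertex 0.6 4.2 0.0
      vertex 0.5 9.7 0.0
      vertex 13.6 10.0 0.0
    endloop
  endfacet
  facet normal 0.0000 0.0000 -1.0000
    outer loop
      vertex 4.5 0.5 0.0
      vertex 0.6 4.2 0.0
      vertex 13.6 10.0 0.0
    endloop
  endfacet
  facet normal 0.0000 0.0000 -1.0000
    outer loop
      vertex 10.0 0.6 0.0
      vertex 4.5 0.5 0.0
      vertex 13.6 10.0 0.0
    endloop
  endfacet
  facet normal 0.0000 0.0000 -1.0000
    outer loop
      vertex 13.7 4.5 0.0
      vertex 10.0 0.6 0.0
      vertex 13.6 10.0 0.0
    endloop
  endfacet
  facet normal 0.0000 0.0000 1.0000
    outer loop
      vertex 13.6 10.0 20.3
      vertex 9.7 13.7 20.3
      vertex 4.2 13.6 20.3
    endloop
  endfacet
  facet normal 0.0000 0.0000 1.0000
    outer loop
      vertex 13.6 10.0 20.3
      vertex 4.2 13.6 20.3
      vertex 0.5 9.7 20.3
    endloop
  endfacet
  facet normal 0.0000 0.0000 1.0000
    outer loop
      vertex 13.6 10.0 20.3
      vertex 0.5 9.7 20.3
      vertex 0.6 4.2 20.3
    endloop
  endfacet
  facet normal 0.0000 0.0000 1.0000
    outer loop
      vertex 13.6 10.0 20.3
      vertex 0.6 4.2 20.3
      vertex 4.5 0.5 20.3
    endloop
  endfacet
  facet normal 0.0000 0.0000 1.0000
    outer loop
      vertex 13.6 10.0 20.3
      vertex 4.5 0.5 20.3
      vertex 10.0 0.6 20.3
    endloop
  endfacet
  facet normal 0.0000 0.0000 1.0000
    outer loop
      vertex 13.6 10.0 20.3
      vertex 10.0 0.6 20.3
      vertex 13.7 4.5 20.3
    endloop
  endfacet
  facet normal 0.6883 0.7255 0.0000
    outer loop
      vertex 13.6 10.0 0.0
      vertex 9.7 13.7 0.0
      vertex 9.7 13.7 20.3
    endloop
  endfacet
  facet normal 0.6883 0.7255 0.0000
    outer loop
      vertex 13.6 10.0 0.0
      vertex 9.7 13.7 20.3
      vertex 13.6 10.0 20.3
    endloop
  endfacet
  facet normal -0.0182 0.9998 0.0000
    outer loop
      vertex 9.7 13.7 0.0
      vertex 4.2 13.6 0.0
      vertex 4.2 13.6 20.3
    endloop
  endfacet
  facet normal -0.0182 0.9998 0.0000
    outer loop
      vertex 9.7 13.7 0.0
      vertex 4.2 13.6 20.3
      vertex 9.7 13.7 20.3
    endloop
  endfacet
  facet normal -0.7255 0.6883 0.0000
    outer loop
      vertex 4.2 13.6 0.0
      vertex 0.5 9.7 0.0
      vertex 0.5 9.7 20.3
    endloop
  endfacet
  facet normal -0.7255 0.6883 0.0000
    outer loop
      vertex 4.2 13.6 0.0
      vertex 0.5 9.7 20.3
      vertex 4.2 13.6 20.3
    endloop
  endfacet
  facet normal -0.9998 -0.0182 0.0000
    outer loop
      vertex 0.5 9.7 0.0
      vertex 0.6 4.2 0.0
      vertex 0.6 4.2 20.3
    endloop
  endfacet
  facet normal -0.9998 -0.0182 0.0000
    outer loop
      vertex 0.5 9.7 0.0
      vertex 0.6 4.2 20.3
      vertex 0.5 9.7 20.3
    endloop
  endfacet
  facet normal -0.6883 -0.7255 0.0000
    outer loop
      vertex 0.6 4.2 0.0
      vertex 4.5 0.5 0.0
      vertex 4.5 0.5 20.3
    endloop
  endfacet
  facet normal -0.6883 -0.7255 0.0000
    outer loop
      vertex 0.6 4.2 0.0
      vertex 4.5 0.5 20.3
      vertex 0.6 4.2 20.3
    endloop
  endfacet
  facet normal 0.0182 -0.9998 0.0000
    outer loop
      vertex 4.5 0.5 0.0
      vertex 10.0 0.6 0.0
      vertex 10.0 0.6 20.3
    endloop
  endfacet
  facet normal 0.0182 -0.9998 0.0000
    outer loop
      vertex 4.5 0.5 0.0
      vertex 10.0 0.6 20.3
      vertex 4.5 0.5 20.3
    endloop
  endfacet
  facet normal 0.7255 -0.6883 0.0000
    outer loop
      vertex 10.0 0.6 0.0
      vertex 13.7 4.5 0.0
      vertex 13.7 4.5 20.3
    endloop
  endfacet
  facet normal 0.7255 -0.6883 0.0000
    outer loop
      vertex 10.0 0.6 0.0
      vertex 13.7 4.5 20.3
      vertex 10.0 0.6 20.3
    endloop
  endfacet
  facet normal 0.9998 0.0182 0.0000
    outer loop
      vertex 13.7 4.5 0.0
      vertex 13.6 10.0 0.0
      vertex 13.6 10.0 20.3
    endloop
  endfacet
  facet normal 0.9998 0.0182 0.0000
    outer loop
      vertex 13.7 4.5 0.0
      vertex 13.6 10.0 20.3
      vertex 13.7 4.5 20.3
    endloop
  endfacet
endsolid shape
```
; perimeter-only toolpath
G21 ; units = mm
G90 ; absolute positioning
G28 ; home
; layer 1
G0 Z4.1
G0 X13.6 Y10.0
G1 X9.7 Y13.7
G1 X4.2 Y13.6
G1 X0.5 Y9.7
G1 X0.6 Y4.2
G1 X4.5 Y0.5
G1 X10.0 Y0.6
G1 X13.7 Y4.5
G1 X13.6 Y10.0
; layer 2
G0 Z8.1
G0 X13.6 Y10.0
G1 X9.7 Y13.7
G1 X4.2 Y13.6
G1 X0.5 Y9.7
G1 X0.6 Y4.2
G1 X4.5 Y0.5
G1 X10.0 Y0.6
G1 X13.7 Y4.5
G1 X13.6 Y10.0
; layer 3
G0 Z12.2
G0 X13.6 Y10.0
G1 X9.7 Y13.7
G1 X4.2 Y13.6
G1 X0.5 Y9.7
G1 X0.6 Y4.2
G1 X4.5 Y0.5
G1 X10.0 Y0.6
G1 X13.7 Y4.5
G1 X13.6 Y10.0
; layer 4
G0 Z16.2
G0 X13.6 Y10.0
G1 X9.7 Y13.7
G1 X4.2 Y13.6
G1 X0.5 Y9.7
G1 X0.6 Y4.2
G1 X4.5 Y0.5
G1 X10.0 Y0.6
G1 X13.7 Y4.5
G1 X13.6 Y10.0
; layer 5
G0 Z20.3
G0 X13.6 Y10.0
G1 X9.7 Y13.7
G1 X4.2 Y13.6
G1 X0.5 Y9.7
G1 X0.6 Y4.2
G1 X4.5 Y0.5
G1 X10.0 Y0.6
G1 X13.7 Y4.5
G1 X13.6 Y10.0
M2 ; end

The solid is a regular 8-sided prism (a cylinder approximated with 8 flat sides), circumscribed radius ≈ 7.1 mm, height ≈ 20.3 mm. Slicing at Δz = 4.1 mm — 5 equal slices spanning the solid's height, so layer i sits at z = i·h/5 — gives 5 non-empty perimeters. Each is a 8-segment closed polygon; G0 lifts to the layer z and rapids to the start vertex, then G1 traces the edges.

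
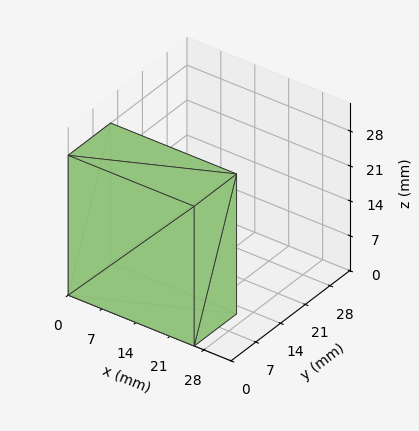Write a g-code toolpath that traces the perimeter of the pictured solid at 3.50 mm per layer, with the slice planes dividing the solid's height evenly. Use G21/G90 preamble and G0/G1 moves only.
Reading the render: the shape is a rectangular box, roughly 26 × 12 mm footprint and 28 mm tall (dimensions read to the nearest mm from the axis ticks). For the g-code, the solid's height is divided into equal slices at the stated Δz and each level perimeter traced with G1 moves after a G0 lift.

; perimeter-only toolpath
G21 ; units = mm
G90 ; absolute positioning
G28 ; home
; layer 1
G0 Z3.50
G0 X0.00 Y0.00
G1 X26.00 Y0.00
G1 X26.00 Y12.00
G1 X0.00 Y12.00
G1 X0.00 Y0.00
; layer 2
G0 Z7.00
G0 X0.00 Y0.00
G1 X26.00 Y0.00
G1 X26.00 Y12.00
G1 X0.00 Y12.00
G1 X0.00 Y0.00
; layer 3
G0 Z10.50
G0 X0.00 Y0.00
G1 X26.00 Y0.00
G1 X26.00 Y12.00
G1 X0.00 Y12.00
G1 X0.00 Y0.00
; layer 4
G0 Z14.00
G0 X0.00 Y0.00
G1 X26.00 Y0.00
G1 X26.00 Y12.00
G1 X0.00 Y12.00
G1 X0.00 Y0.00
; layer 5
G0 Z17.50
G0 X0.00 Y0.00
G1 X26.00 Y0.00
G1 X26.00 Y12.00
G1 X0.00 Y12.00
G1 X0.00 Y0.00
; layer 6
G0 Z21.00
G0 X0.00 Y0.00
G1 X26.00 Y0.00
G1 X26.00 Y12.00
G1 X0.00 Y12.00
G1 X0.00 Y0.00
; layer 7
G0 Z24.50
G0 X0.00 Y0.00
G1 X26.00 Y0.00
G1 X26.00 Y12.00
G1 X0.00 Y12.00
G1 X0.00 Y0.00
; layer 8
G0 Z28.00
G0 X0.00 Y0.00
G1 X26.00 Y0.00
G1 X26.00 Y12.00
G1 X0.00 Y12.00
G1 X0.00 Y0.00
M2 ; end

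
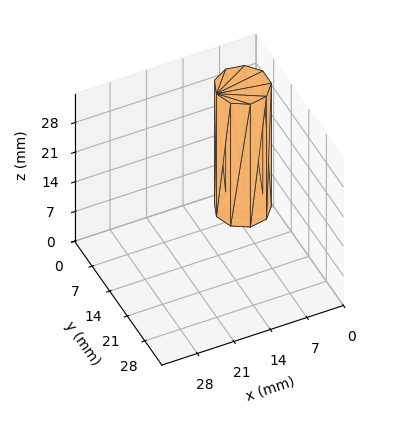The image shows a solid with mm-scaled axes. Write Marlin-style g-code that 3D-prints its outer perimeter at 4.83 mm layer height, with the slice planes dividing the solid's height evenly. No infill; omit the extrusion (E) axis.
Reading the render: the shape is a regular 9-sided prism (a cylinder approximated with 9 flat sides), circumscribed radius ≈ 5 mm, height ≈ 29 mm (dimensions read to the nearest mm from the axis ticks). For the g-code, the solid's height is divided into equal slices at the stated Δz and each level perimeter traced with G1 moves after a G0 lift.

; perimeter-only toolpath
G21 ; units = mm
G90 ; absolute positioning
G28 ; home
; layer 1
G0 Z4.83
G0 X10.00 Y5.00
G1 X8.83 Y8.21
G1 X5.87 Y9.92
G1 X2.50 Y9.33
G1 X0.30 Y6.71
G1 X0.30 Y3.29
G1 X2.50 Y0.67
G1 X5.87 Y0.08
G1 X8.83 Y1.79
G1 X10.00 Y5.00
; layer 2
G0 Z9.67
G0 X10.00 Y5.00
G1 X8.83 Y8.21
G1 X5.87 Y9.92
G1 X2.50 Y9.33
G1 X0.30 Y6.71
G1 X0.30 Y3.29
G1 X2.50 Y0.67
G1 X5.87 Y0.08
G1 X8.83 Y1.79
G1 X10.00 Y5.00
; layer 3
G0 Z14.50
G0 X10.00 Y5.00
G1 X8.83 Y8.21
G1 X5.87 Y9.92
G1 X2.50 Y9.33
G1 X0.30 Y6.71
G1 X0.30 Y3.29
G1 X2.50 Y0.67
G1 X5.87 Y0.08
G1 X8.83 Y1.79
G1 X10.00 Y5.00
; layer 4
G0 Z19.33
G0 X10.00 Y5.00
G1 X8.83 Y8.21
G1 X5.87 Y9.92
G1 X2.50 Y9.33
G1 X0.30 Y6.71
G1 X0.30 Y3.29
G1 X2.50 Y0.67
G1 X5.87 Y0.08
G1 X8.83 Y1.79
G1 X10.00 Y5.00
; layer 5
G0 Z24.17
G0 X10.00 Y5.00
G1 X8.83 Y8.21
G1 X5.87 Y9.92
G1 X2.50 Y9.33
G1 X0.30 Y6.71
G1 X0.30 Y3.29
G1 X2.50 Y0.67
G1 X5.87 Y0.08
G1 X8.83 Y1.79
G1 X10.00 Y5.00
; layer 6
G0 Z29.00
G0 X10.00 Y5.00
G1 X8.83 Y8.21
G1 X5.87 Y9.92
G1 X2.50 Y9.33
G1 X0.30 Y6.71
G1 X0.30 Y3.29
G1 X2.50 Y0.67
G1 X5.87 Y0.08
G1 X8.83 Y1.79
G1 X10.00 Y5.00
M2 ; end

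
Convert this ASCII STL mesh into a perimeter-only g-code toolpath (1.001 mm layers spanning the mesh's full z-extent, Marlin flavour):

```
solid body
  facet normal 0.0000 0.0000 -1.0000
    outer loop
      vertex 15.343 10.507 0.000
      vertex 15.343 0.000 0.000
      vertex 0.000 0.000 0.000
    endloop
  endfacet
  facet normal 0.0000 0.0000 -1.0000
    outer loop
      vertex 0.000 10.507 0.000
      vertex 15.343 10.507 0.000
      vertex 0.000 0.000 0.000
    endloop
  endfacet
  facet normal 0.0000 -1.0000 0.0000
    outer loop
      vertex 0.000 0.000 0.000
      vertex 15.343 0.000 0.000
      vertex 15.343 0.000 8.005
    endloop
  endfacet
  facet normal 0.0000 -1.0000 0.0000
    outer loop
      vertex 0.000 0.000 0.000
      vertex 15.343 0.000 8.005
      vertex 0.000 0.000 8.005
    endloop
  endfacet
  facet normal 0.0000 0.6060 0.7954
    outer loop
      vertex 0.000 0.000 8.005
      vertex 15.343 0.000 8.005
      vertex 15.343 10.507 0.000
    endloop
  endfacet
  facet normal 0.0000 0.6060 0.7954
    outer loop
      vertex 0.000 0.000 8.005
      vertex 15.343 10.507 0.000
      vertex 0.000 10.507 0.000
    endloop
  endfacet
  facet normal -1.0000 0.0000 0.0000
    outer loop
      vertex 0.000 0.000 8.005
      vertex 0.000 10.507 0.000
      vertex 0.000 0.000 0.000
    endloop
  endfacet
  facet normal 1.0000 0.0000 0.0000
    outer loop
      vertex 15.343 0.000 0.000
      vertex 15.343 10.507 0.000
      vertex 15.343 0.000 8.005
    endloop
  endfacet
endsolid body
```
; perimeter-only toolpath
G21 ; units = mm
G90 ; absolute positioning
G28 ; home
; layer 1
G0 Z1.001
G0 X0.000 Y0.000
G1 X15.343 Y0.000
G1 X15.343 Y9.194
G1 X0.000 Y9.194
G1 X0.000 Y0.000
; layer 2
G0 Z2.001
G0 X0.000 Y0.000
G1 X15.343 Y0.000
G1 X15.343 Y7.880
G1 X0.000 Y7.880
G1 X0.000 Y0.000
; layer 3
G0 Z3.002
G0 X0.000 Y0.000
G1 X15.343 Y0.000
G1 X15.343 Y6.567
G1 X0.000 Y6.567
G1 X0.000 Y0.000
; layer 4
G0 Z4.003
G0 X0.000 Y0.000
G1 X15.343 Y0.000
G1 X15.343 Y5.253
G1 X0.000 Y5.253
G1 X0.000 Y0.000
; layer 5
G0 Z5.003
G0 X0.000 Y0.000
G1 X15.343 Y0.000
G1 X15.343 Y3.940
G1 X0.000 Y3.940
G1 X0.000 Y0.000
; layer 6
G0 Z6.004
G0 X0.000 Y0.000
G1 X15.343 Y0.000
G1 X15.343 Y2.627
G1 X0.000 Y2.627
G1 X0.000 Y0.000
; layer 7
G0 Z7.004
G0 X0.000 Y0.000
G1 X15.343 Y0.000
G1 X15.343 Y1.313
G1 X0.000 Y1.313
G1 X0.000 Y0.000
M2 ; end

The solid is a wedge (ramp): 15.3 × 10.5 mm base, rising to 8.01 mm along the y=0 edge and sloping linearly to z=0 at y=10.5. Slicing at Δz = 1.001 mm — 8 equal slices spanning the solid's height, so layer i sits at z = i·h/8 — gives 7 non-empty perimeters. Each is a 4-segment closed polygon; G0 lifts to the layer z and rapids to the start vertex, then G1 traces the edges. The cross-section shrinks linearly with z (the slice at the apex is degenerate and omitted).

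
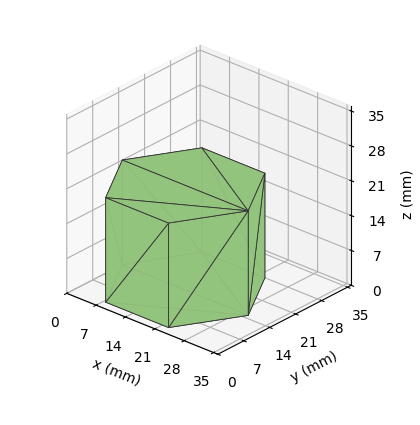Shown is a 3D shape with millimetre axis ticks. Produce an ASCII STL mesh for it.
Reading the render: the shape is a regular 6-sided prism (a cylinder approximated with 6 flat sides), circumscribed radius ≈ 15 mm, height ≈ 21 mm (dimensions read to the nearest mm from the axis ticks). For the STL, each face is triangulated and given an outward normal.

solid part
  facet normal 0.0000 0.0000 -1.0000
    outer loop
      vertex 7.500 27.990 0.000
      vertex 22.500 27.990 0.000
      vertex 30.000 15.000 0.000
    endloop
  endfacet
  facet normal 0.0000 0.0000 -1.0000
    outer loop
      vertex 0.000 15.000 0.000
      vertex 7.500 27.990 0.000
      vertex 30.000 15.000 0.000
    endloop
  endfacet
  facet normal 0.0000 0.0000 -1.0000
    outer loop
      vertex 7.500 2.010 0.000
      vertex 0.000 15.000 0.000
      vertex 30.000 15.000 0.000
    endloop
  endfacet
  facet normal 0.0000 0.0000 -1.0000
    outer loop
      vertex 22.500 2.010 0.000
      vertex 7.500 2.010 0.000
      vertex 30.000 15.000 0.000
    endloop
  endfacet
  facet normal 0.0000 0.0000 1.0000
    outer loop
      vertex 30.000 15.000 21.000
      vertex 22.500 27.990 21.000
      vertex 7.500 27.990 21.000
    endloop
  endfacet
  facet normal 0.0000 0.0000 1.0000
    outer loop
      vertex 30.000 15.000 21.000
      vertex 7.500 27.990 21.000
      vertex 0.000 15.000 21.000
    endloop
  endfacet
  facet normal 0.0000 0.0000 1.0000
    outer loop
      vertex 30.000 15.000 21.000
      vertex 0.000 15.000 21.000
      vertex 7.500 2.010 21.000
    endloop
  endfacet
  facet normal 0.0000 0.0000 1.0000
    outer loop
      vertex 30.000 15.000 21.000
      vertex 7.500 2.010 21.000
      vertex 22.500 2.010 21.000
    endloop
  endfacet
  facet normal 0.8660 0.5000 0.0000
    outer loop
      vertex 30.000 15.000 0.000
      vertex 22.500 27.990 0.000
      vertex 22.500 27.990 21.000
    endloop
  endfacet
  facet normal 0.8660 0.5000 0.0000
    outer loop
      vertex 30.000 15.000 0.000
      vertex 22.500 27.990 21.000
      vertex 30.000 15.000 21.000
    endloop
  endfacet
  facet normal 0.0000 1.0000 0.0000
    outer loop
      vertex 22.500 27.990 0.000
      vertex 7.500 27.990 0.000
      vertex 7.500 27.990 21.000
    endloop
  endfacet
  facet normal 0.0000 1.0000 0.0000
    outer loop
      vertex 22.500 27.990 0.000
      vertex 7.500 27.990 21.000
      vertex 22.500 27.990 21.000
    endloop
  endfacet
  facet normal -0.8660 0.5000 0.0000
    outer loop
      vertex 7.500 27.990 0.000
      vertex 0.000 15.000 0.000
      vertex 0.000 15.000 21.000
    endloop
  endfacet
  facet normal -0.8660 0.5000 0.0000
    outer loop
      vertex 7.500 27.990 0.000
      vertex 0.000 15.000 21.000
      vertex 7.500 27.990 21.000
    endloop
  endfacet
  facet normal -0.8660 -0.5000 0.0000
    outer loop
      vertex 0.000 15.000 0.000
      vertex 7.500 2.010 0.000
      vertex 7.500 2.010 21.000
    endloop
  endfacet
  facet normal -0.8660 -0.5000 0.0000
    outer loop
      vertex 0.000 15.000 0.000
      vertex 7.500 2.010 21.000
      vertex 0.000 15.000 21.000
    endloop
  endfacet
  facet normal 0.0000 -1.0000 0.0000
    outer loop
      vertex 7.500 2.010 0.000
      vertex 22.500 2.010 0.000
      vertex 22.500 2.010 21.000
    endloop
  endfacet
  facet normal 0.0000 -1.0000 0.0000
    outer loop
      vertex 7.500 2.010 0.000
      vertex 22.500 2.010 21.000
      vertex 7.500 2.010 21.000
    endloop
  endfacet
  facet normal 0.8660 -0.5000 0.0000
    outer loop
      vertex 22.500 2.010 0.000
      vertex 30.000 15.000 0.000
      vertex 30.000 15.000 21.000
    endloop
  endfacet
  facet normal 0.8660 -0.5000 0.0000
    outer loop
      vertex 22.500 2.010 0.000
      vertex 30.000 15.000 21.000
      vertex 22.500 2.010 21.000
    endloop
  endfacet
endsolid part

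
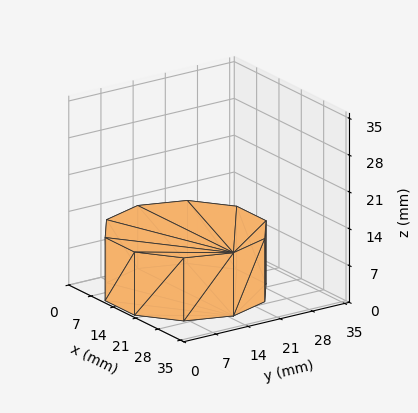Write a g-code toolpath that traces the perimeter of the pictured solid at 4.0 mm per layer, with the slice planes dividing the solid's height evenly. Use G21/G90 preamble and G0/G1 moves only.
Reading the render: the shape is a regular 10-sided prism (a cylinder approximated with 10 flat sides), circumscribed radius ≈ 15 mm, height ≈ 12 mm (dimensions read to the nearest mm from the axis ticks). For the g-code, the solid's height is divided into equal slices at the stated Δz and each level perimeter traced with G1 moves after a G0 lift.

; perimeter-only toolpath
G21 ; units = mm
G90 ; absolute positioning
G28 ; home
; layer 1
G0 Z4.0
G0 X30.0 Y15.0
G1 X27.1 Y23.8
G1 X19.6 Y29.3
G1 X10.4 Y29.3
G1 X2.9 Y23.8
G1 X0.0 Y15.0
G1 X2.9 Y6.2
G1 X10.4 Y0.7
G1 X19.6 Y0.7
G1 X27.1 Y6.2
G1 X30.0 Y15.0
; layer 2
G0 Z8.0
G0 X30.0 Y15.0
G1 X27.1 Y23.8
G1 X19.6 Y29.3
G1 X10.4 Y29.3
G1 X2.9 Y23.8
G1 X0.0 Y15.0
G1 X2.9 Y6.2
G1 X10.4 Y0.7
G1 X19.6 Y0.7
G1 X27.1 Y6.2
G1 X30.0 Y15.0
; layer 3
G0 Z12.0
G0 X30.0 Y15.0
G1 X27.1 Y23.8
G1 X19.6 Y29.3
G1 X10.4 Y29.3
G1 X2.9 Y23.8
G1 X0.0 Y15.0
G1 X2.9 Y6.2
G1 X10.4 Y0.7
G1 X19.6 Y0.7
G1 X27.1 Y6.2
G1 X30.0 Y15.0
M2 ; end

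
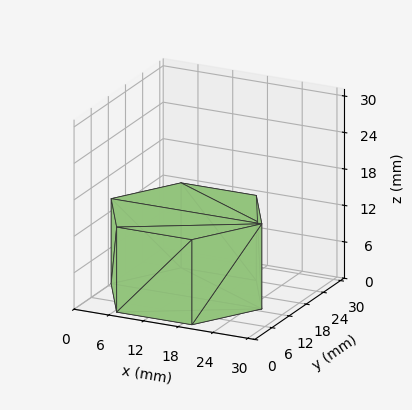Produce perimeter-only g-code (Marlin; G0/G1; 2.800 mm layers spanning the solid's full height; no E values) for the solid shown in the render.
Reading the render: the shape is a regular 6-sided prism (a cylinder approximated with 6 flat sides), circumscribed radius ≈ 13 mm, height ≈ 14 mm (dimensions read to the nearest mm from the axis ticks). For the g-code, the solid's height is divided into equal slices at the stated Δz and each level perimeter traced with G1 moves after a G0 lift.

; perimeter-only toolpath
G21 ; units = mm
G90 ; absolute positioning
G28 ; home
; layer 1
G0 Z2.800
G0 X26.000 Y13.000
G1 X19.500 Y24.258
G1 X6.500 Y24.258
G1 X0.000 Y13.000
G1 X6.500 Y1.742
G1 X19.500 Y1.742
G1 X26.000 Y13.000
; layer 2
G0 Z5.600
G0 X26.000 Y13.000
G1 X19.500 Y24.258
G1 X6.500 Y24.258
G1 X0.000 Y13.000
G1 X6.500 Y1.742
G1 X19.500 Y1.742
G1 X26.000 Y13.000
; layer 3
G0 Z8.400
G0 X26.000 Y13.000
G1 X19.500 Y24.258
G1 X6.500 Y24.258
G1 X0.000 Y13.000
G1 X6.500 Y1.742
G1 X19.500 Y1.742
G1 X26.000 Y13.000
; layer 4
G0 Z11.200
G0 X26.000 Y13.000
G1 X19.500 Y24.258
G1 X6.500 Y24.258
G1 X0.000 Y13.000
G1 X6.500 Y1.742
G1 X19.500 Y1.742
G1 X26.000 Y13.000
; layer 5
G0 Z14.000
G0 X26.000 Y13.000
G1 X19.500 Y24.258
G1 X6.500 Y24.258
G1 X0.000 Y13.000
G1 X6.500 Y1.742
G1 X19.500 Y1.742
G1 X26.000 Y13.000
M2 ; end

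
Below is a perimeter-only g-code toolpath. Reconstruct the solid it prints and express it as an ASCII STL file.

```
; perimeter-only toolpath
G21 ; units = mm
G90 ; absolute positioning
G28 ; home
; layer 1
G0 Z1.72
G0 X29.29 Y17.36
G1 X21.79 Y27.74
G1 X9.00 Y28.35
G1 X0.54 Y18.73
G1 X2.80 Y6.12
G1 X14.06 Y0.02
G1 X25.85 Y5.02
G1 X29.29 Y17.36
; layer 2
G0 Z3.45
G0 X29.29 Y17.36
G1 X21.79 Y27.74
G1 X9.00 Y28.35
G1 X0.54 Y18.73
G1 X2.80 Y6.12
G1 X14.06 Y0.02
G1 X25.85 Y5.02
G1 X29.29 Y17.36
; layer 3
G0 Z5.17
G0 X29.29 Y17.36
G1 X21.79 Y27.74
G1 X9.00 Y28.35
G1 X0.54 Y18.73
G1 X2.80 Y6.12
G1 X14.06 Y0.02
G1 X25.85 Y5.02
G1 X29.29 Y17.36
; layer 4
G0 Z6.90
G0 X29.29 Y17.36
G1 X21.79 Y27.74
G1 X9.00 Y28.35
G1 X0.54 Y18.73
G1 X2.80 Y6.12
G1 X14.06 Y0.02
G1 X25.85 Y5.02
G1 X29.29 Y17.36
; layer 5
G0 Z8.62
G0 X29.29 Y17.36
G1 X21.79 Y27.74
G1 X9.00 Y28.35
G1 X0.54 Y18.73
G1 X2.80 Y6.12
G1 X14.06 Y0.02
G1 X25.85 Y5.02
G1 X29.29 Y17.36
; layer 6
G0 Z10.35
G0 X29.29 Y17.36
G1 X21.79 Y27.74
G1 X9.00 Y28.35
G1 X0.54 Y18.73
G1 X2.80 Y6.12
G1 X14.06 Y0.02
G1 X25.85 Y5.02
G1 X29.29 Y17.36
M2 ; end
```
solid part
  facet normal 0.0000 0.0000 -1.0000
    outer loop
      vertex 9.00 28.35 0.00
      vertex 21.79 27.74 0.00
      vertex 29.29 17.36 0.00
    endloop
  endfacet
  facet normal 0.0000 0.0000 -1.0000
    outer loop
      vertex 0.54 18.73 0.00
      vertex 9.00 28.35 0.00
      vertex 29.29 17.36 0.00
    endloop
  endfacet
  facet normal 0.0000 0.0000 -1.0000
    outer loop
      vertex 2.80 6.12 0.00
      vertex 0.54 18.73 0.00
      vertex 29.29 17.36 0.00
    endloop
  endfacet
  facet normal 0.0000 0.0000 -1.0000
    outer loop
      vertex 14.06 0.02 0.00
      vertex 2.80 6.12 0.00
      vertex 29.29 17.36 0.00
    endloop
  endfacet
  facet normal 0.0000 0.0000 -1.0000
    outer loop
      vertex 25.85 5.02 0.00
      vertex 14.06 0.02 0.00
      vertex 29.29 17.36 0.00
    endloop
  endfacet
  facet normal 0.0000 0.0000 1.0000
    outer loop
      vertex 29.29 17.36 10.35
      vertex 21.79 27.74 10.35
      vertex 9.00 28.35 10.35
    endloop
  endfacet
  facet normal 0.0000 0.0000 1.0000
    outer loop
      vertex 29.29 17.36 10.35
      vertex 9.00 28.35 10.35
      vertex 0.54 18.73 10.35
    endloop
  endfacet
  facet normal 0.0000 0.0000 1.0000
    outer loop
      vertex 29.29 17.36 10.35
      vertex 0.54 18.73 10.35
      vertex 2.80 6.12 10.35
    endloop
  endfacet
  facet normal 0.0000 0.0000 1.0000
    outer loop
      vertex 29.29 17.36 10.35
      vertex 2.80 6.12 10.35
      vertex 14.06 0.02 10.35
    endloop
  endfacet
  facet normal 0.0000 0.0000 1.0000
    outer loop
      vertex 29.29 17.36 10.35
      vertex 14.06 0.02 10.35
      vertex 25.85 5.02 10.35
    endloop
  endfacet
  facet normal 0.8106 0.5857 0.0000
    outer loop
      vertex 29.29 17.36 0.00
      vertex 21.79 27.74 0.00
      vertex 21.79 27.74 10.35
    endloop
  endfacet
  facet normal 0.8106 0.5857 0.0000
    outer loop
      vertex 29.29 17.36 0.00
      vertex 21.79 27.74 10.35
      vertex 29.29 17.36 10.35
    endloop
  endfacet
  facet normal 0.0476 0.9989 0.0000
    outer loop
      vertex 21.79 27.74 0.00
      vertex 9.00 28.35 0.00
      vertex 9.00 28.35 10.35
    endloop
  endfacet
  facet normal 0.0476 0.9989 0.0000
    outer loop
      vertex 21.79 27.74 0.00
      vertex 9.00 28.35 10.35
      vertex 21.79 27.74 10.35
    endloop
  endfacet
  facet normal -0.7509 0.6604 0.0000
    outer loop
      vertex 9.00 28.35 0.00
      vertex 0.54 18.73 0.00
      vertex 0.54 18.73 10.35
    endloop
  endfacet
  facet normal -0.7509 0.6604 0.0000
    outer loop
      vertex 9.00 28.35 0.00
      vertex 0.54 18.73 10.35
      vertex 9.00 28.35 10.35
    endloop
  endfacet
  facet normal -0.9843 -0.1764 0.0000
    outer loop
      vertex 0.54 18.73 0.00
      vertex 2.80 6.12 0.00
      vertex 2.80 6.12 10.35
    endloop
  endfacet
  facet normal -0.9843 -0.1764 0.0000
    outer loop
      vertex 0.54 18.73 0.00
      vertex 2.80 6.12 10.35
      vertex 0.54 18.73 10.35
    endloop
  endfacet
  facet normal -0.4763 -0.8793 0.0000
    outer loop
      vertex 2.80 6.12 0.00
      vertex 14.06 0.02 0.00
      vertex 14.06 0.02 10.35
    endloop
  endfacet
  facet normal -0.4763 -0.8793 0.0000
    outer loop
      vertex 2.80 6.12 0.00
      vertex 14.06 0.02 10.35
      vertex 2.80 6.12 10.35
    endloop
  endfacet
  facet normal 0.3904 -0.9206 0.0000
    outer loop
      vertex 14.06 0.02 0.00
      vertex 25.85 5.02 0.00
      vertex 25.85 5.02 10.35
    endloop
  endfacet
  facet normal 0.3904 -0.9206 0.0000
    outer loop
      vertex 14.06 0.02 0.00
      vertex 25.85 5.02 10.35
      vertex 14.06 0.02 10.35
    endloop
  endfacet
  facet normal 0.9633 -0.2685 0.0000
    outer loop
      vertex 25.85 5.02 0.00
      vertex 29.29 17.36 0.00
      vertex 29.29 17.36 10.35
    endloop
  endfacet
  facet normal 0.9633 -0.2685 0.0000
    outer loop
      vertex 25.85 5.02 0.00
      vertex 29.29 17.36 10.35
      vertex 25.85 5.02 10.35
    endloop
  endfacet
endsolid part

The G0 Z moves step by Δz≈1.72 mm. Every layer's G1 loop is the same polygon, so the solid is a straight extrusion of it from z=0 to z≈10.3. Closing with flat bottom and top caps and triangulating gives 24 facets — a regular 7-sided prism (a cylinder approximated with 7 flat sides), circumscribed radius ≈ 14.8 mm, height ≈ 10.3 mm.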